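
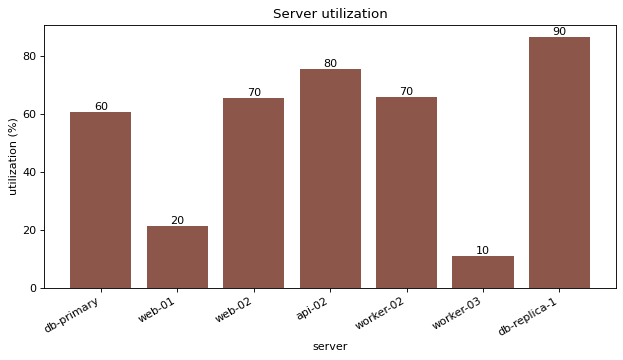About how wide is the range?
Max db-replica-1 ≈ 90, min worker-03 ≈ 10; range ≈ 80.

≈ 80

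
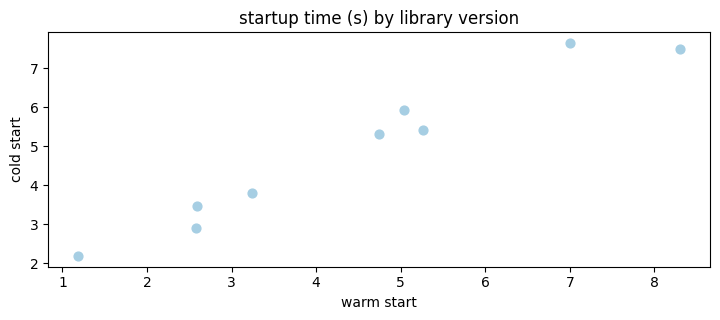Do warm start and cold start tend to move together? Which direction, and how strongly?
Points are positively correlated; strong (|r| ≈ 1.0).

positive, strong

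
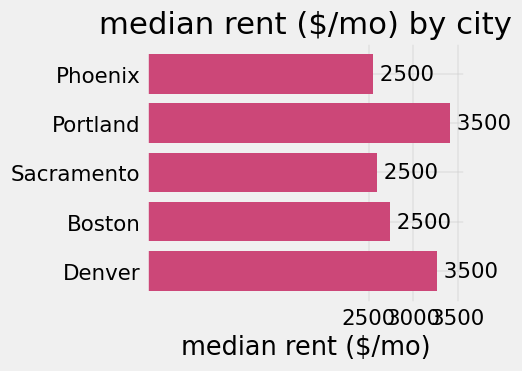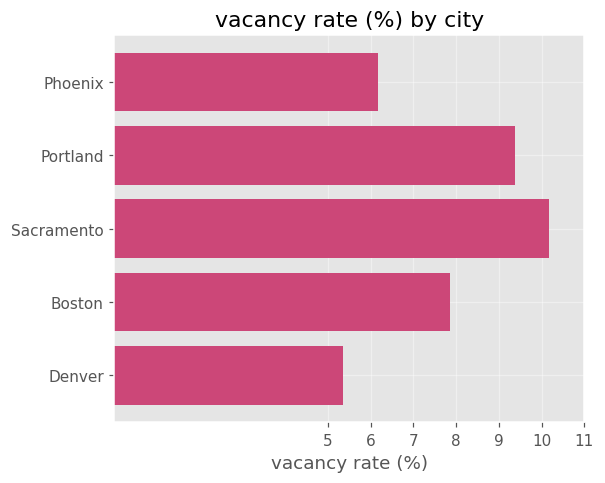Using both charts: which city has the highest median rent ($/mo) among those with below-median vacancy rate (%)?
Denver

Chart 2 median vacancy rate (%) ≈ 8; below-median cities: Phoenix, Denver. Among those, Denver has the highest median rent ($/mo) (≈ 3500).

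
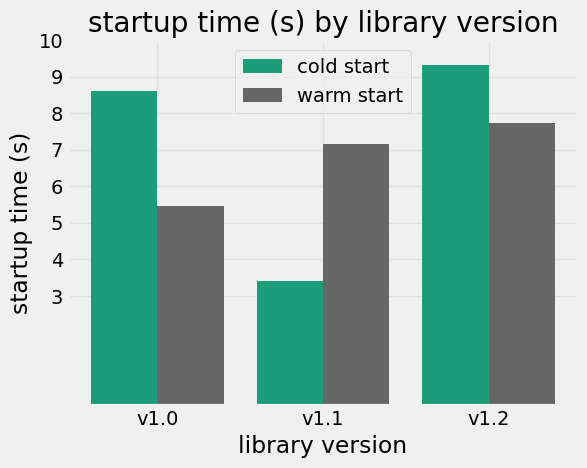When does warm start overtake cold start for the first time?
v1.1

v1.0: warm start ≈ 5 vs cold start ≈ 9 (not yet); v1.1: warm start ≈ 7 vs cold start ≈ 3 (first crossover).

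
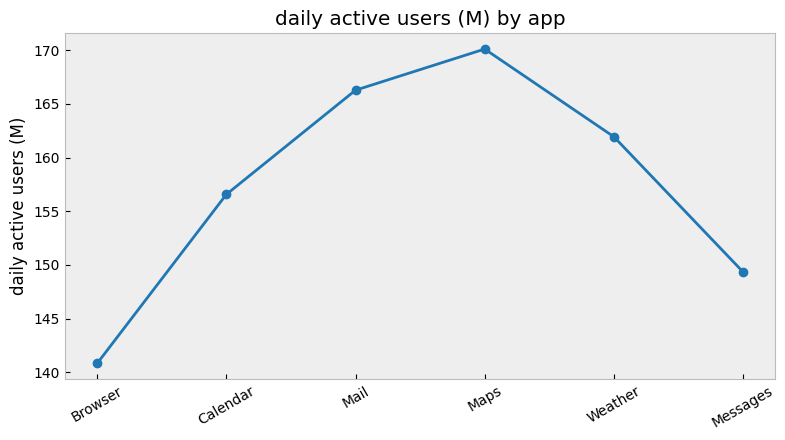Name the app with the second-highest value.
Mail

Top 3: Maps ≈ 170, Mail ≈ 165, Weather ≈ 160.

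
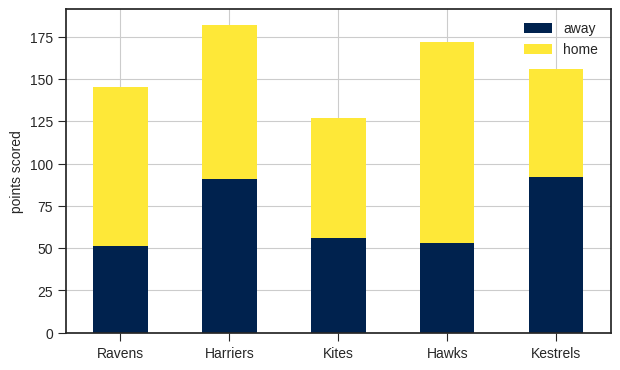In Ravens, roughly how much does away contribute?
away top ≈ 60, bottom ≈ 0; segment ≈ 60.

≈ 60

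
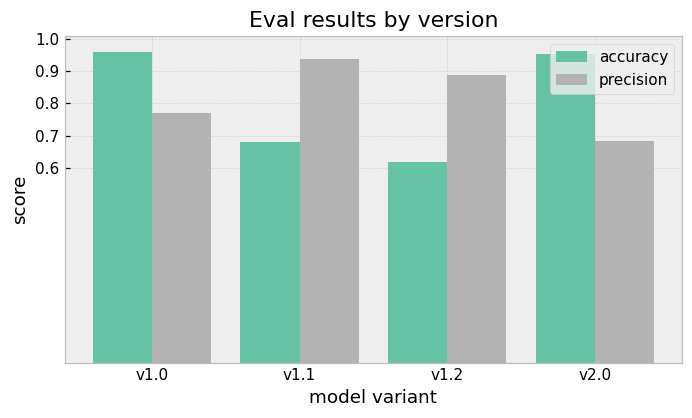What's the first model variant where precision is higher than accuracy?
v1.1

v1.0: precision ≈ 0.8 vs accuracy ≈ 1.0 (not yet); v1.1: precision ≈ 0.9 vs accuracy ≈ 0.7 (first crossover).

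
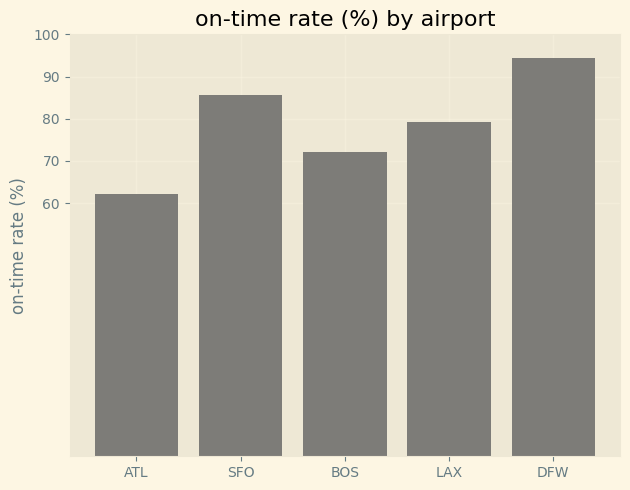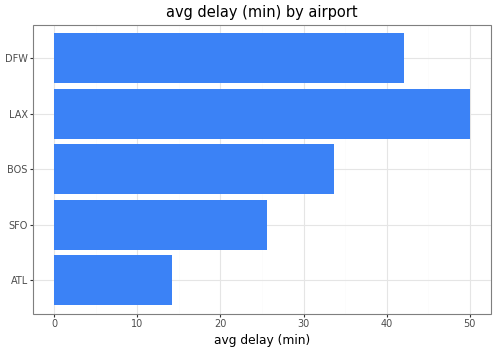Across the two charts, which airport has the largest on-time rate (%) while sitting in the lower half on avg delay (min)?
SFO

Chart 2 median avg delay (min) ≈ 35; below-median airports: ATL, SFO. Among those, SFO has the highest on-time rate (%) (≈ 90).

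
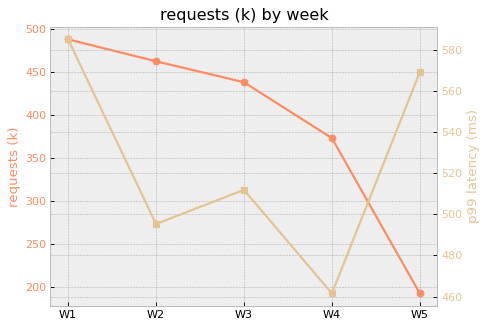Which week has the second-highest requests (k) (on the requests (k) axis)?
W2

Top 3 (on the requests (k) axis): W1 ≈ 500, W2 ≈ 475, W3 ≈ 450.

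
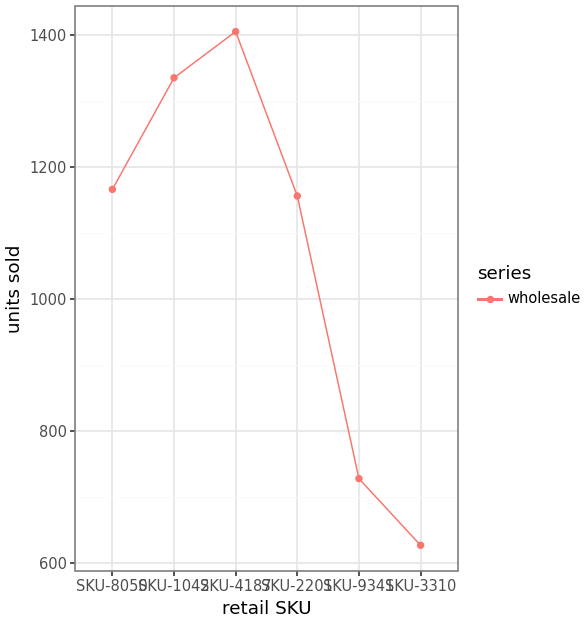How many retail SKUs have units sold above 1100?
Above 1100: SKU-8050, SKU-1042, SKU-4187, SKU-2201.

4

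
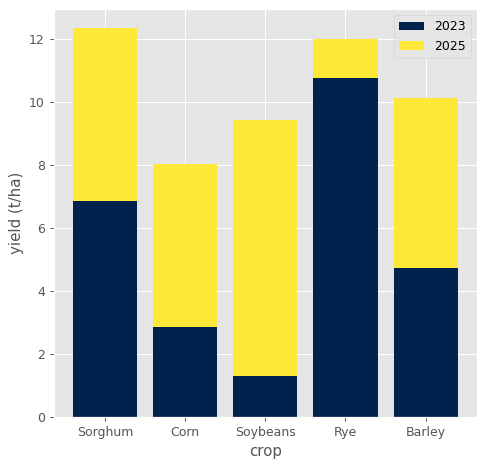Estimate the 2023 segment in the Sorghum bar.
2023 top ≈ 6, bottom ≈ 0; segment ≈ 6.

≈ 6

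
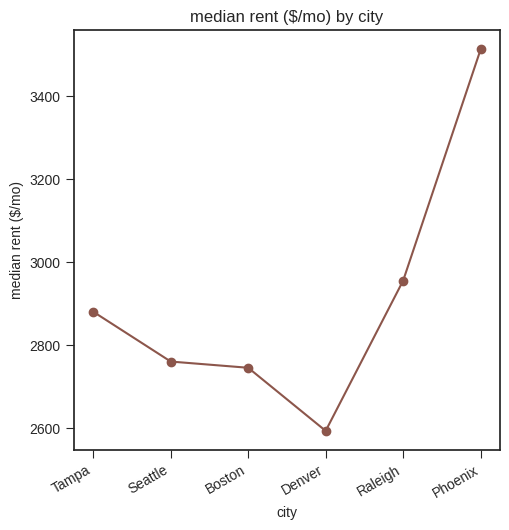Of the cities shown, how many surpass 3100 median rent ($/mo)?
Above 3100: Phoenix.

1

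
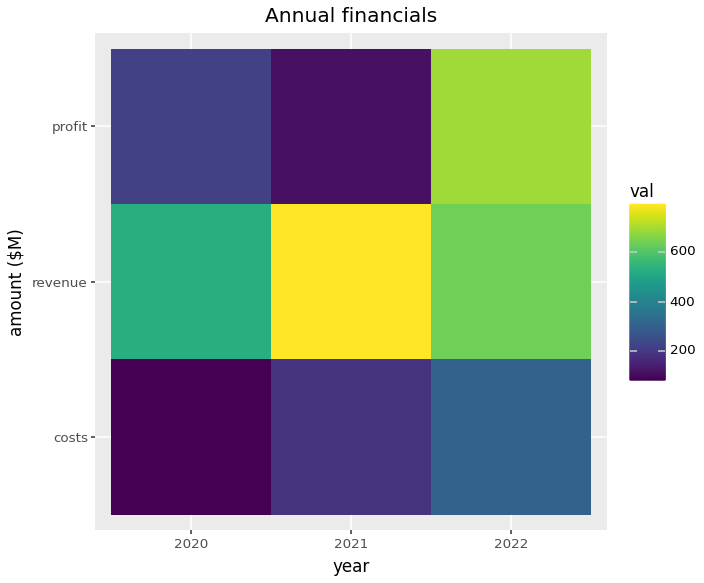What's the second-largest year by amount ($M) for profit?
2020

Top 3 for profit: 2022 ≈ 700, 2020 ≈ 200, 2021 ≈ 100.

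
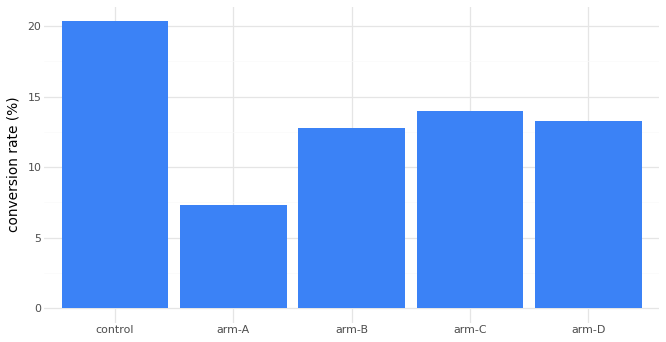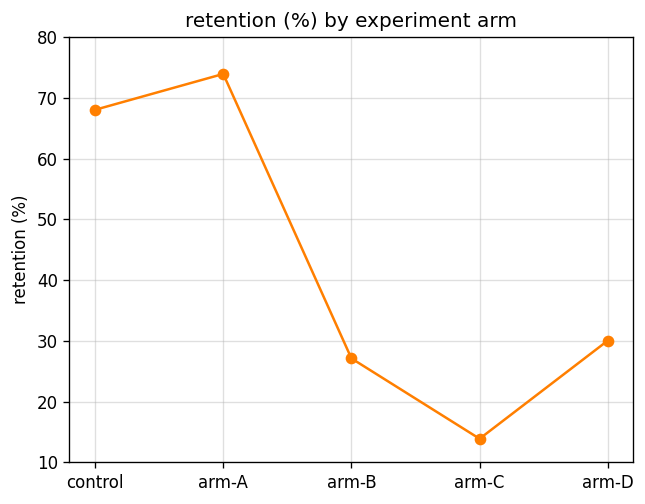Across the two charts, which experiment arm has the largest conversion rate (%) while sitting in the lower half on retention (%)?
Chart 2 median retention (%) ≈ 30; below-median experiment arms: arm-B, arm-C. Among those, arm-C has the highest conversion rate (%) (≈ 14).

arm-C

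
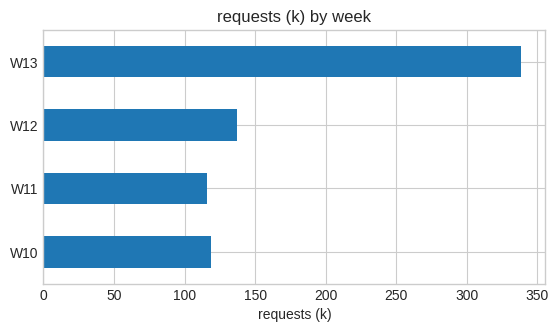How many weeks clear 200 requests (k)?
1

Above 200: W13.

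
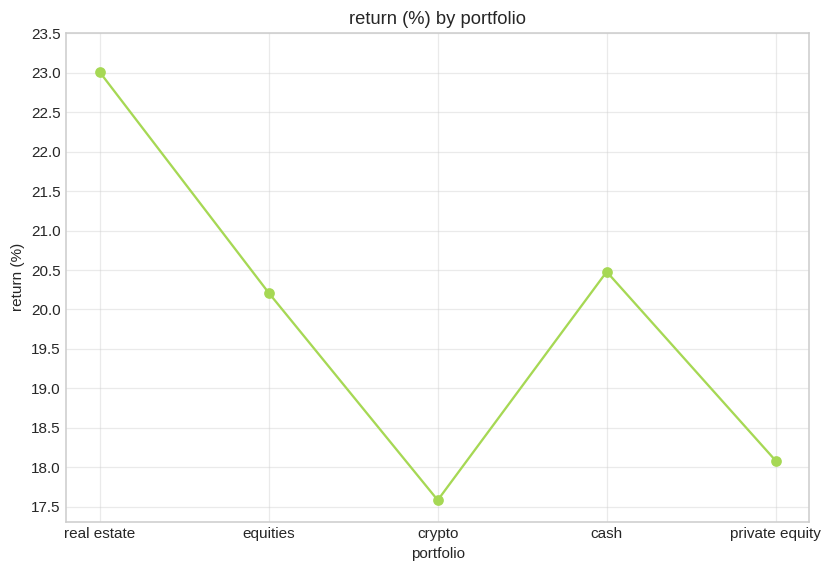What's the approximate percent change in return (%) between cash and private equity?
cash ≈ 20.5, private equity ≈ 18.0; (18.0 − 20.5) / 20.5 ≈ -12.2%.

≈ -12.2%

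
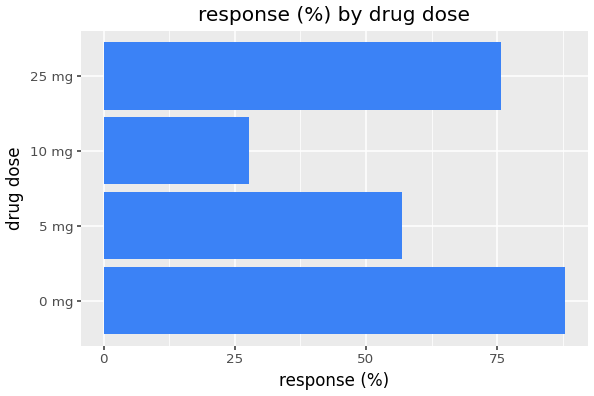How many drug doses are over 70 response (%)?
2

Above 70: 0 mg, 25 mg.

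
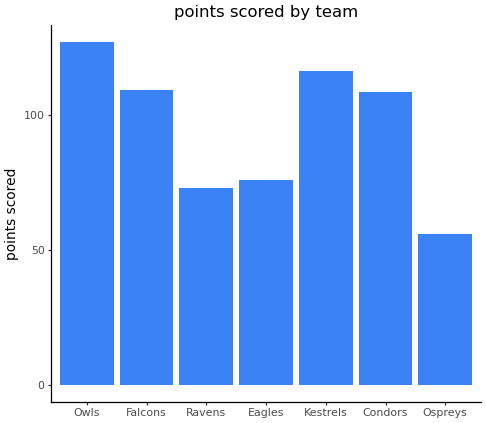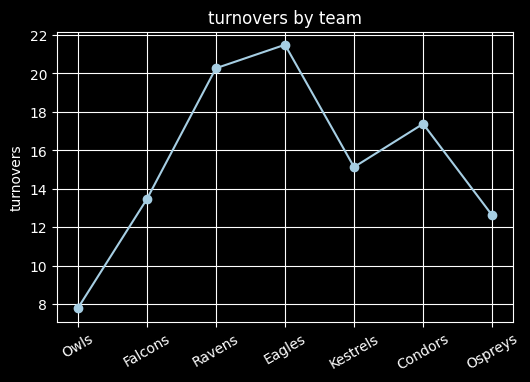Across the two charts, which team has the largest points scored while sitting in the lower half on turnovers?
Chart 2 median turnovers ≈ 16; below-median teams: Owls, Falcons, Ospreys. Among those, Owls has the highest points scored (≈ 120).

Owls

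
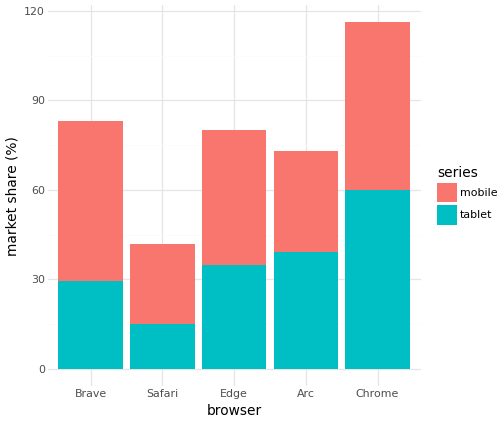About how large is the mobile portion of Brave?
≈ 50

mobile top ≈ 80, bottom ≈ 30; segment ≈ 50.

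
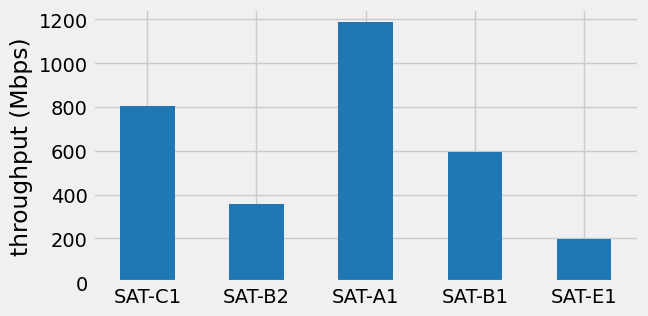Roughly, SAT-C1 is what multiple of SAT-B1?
SAT-C1 ≈ 800, SAT-B1 ≈ 600; 800/600 ≈ 1.33.

≈ 1.33×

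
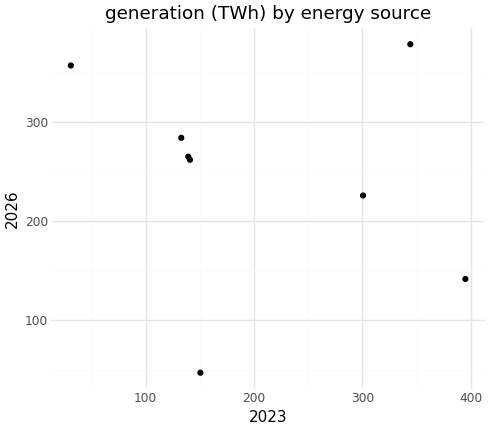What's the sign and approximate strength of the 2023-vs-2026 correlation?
no clear correlation

Points are roughly uncorrelated; weak (|r| ≈ 0.2).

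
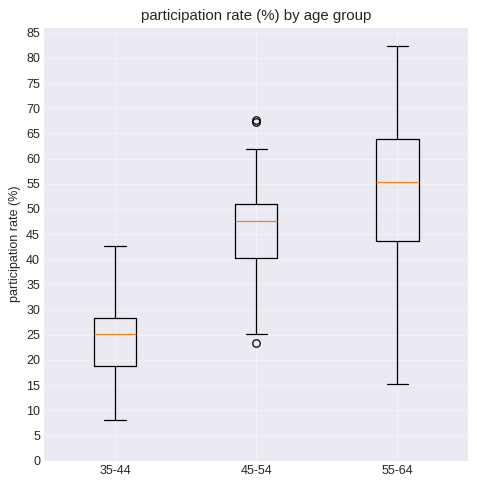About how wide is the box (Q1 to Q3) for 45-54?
Q3 ≈ 50, Q1 ≈ 40; IQR ≈ 10.

≈ 10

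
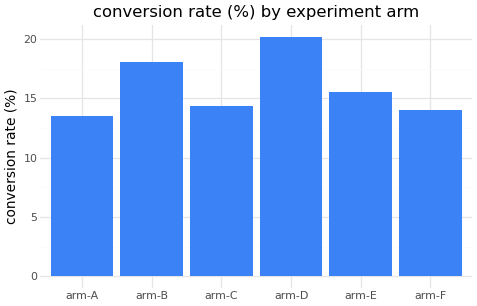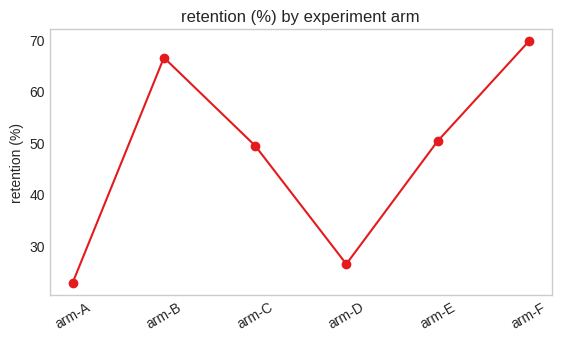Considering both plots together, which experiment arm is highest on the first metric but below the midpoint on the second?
arm-D

Chart 2 median retention (%) ≈ 50; below-median experiment arms: arm-A, arm-C, arm-D. Among those, arm-D has the highest conversion rate (%) (≈ 20).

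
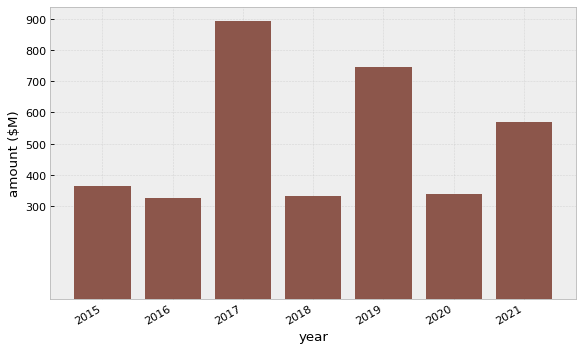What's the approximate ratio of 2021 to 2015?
≈ 1.5×

2021 ≈ 600, 2015 ≈ 400; 600/400 ≈ 1.5.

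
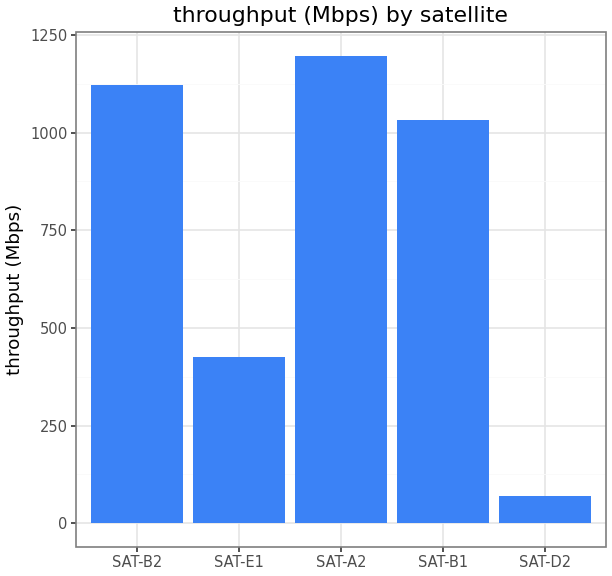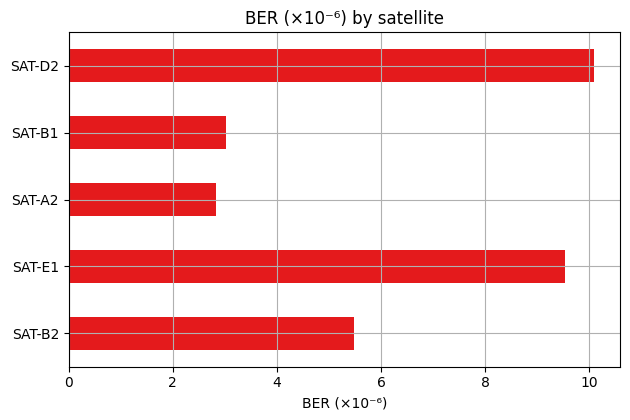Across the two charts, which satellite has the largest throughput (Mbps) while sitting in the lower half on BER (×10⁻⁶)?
SAT-A2

Chart 2 median BER (×10⁻⁶) ≈ 5; below-median satellites: SAT-A2, SAT-B1. Among those, SAT-A2 has the highest throughput (Mbps) (≈ 1200).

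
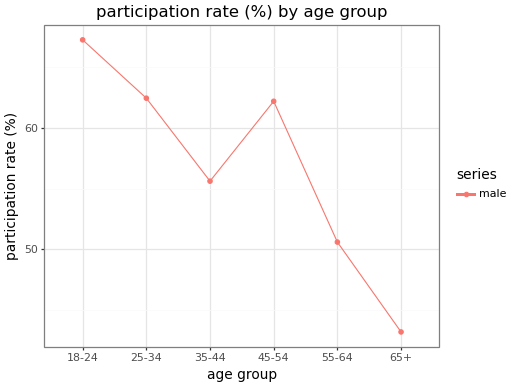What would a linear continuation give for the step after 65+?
Last three: 60, 50, 45 → slope ≈ -7.5/step → next ≈ 37.5.

≈ 37.5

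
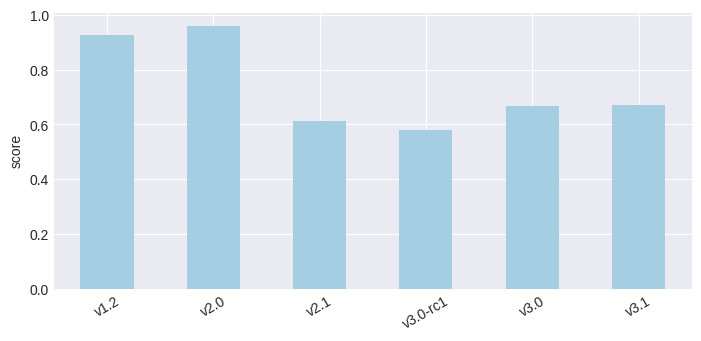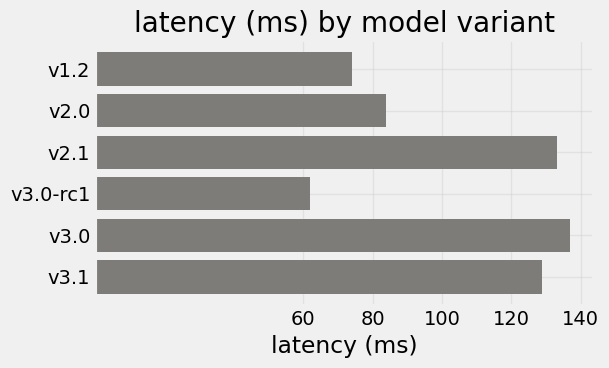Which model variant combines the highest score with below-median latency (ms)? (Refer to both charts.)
Chart 2 median latency (ms) ≈ 100; below-median model variants: v1.2, v2.0, v3.0-rc1. Among those, v2.0 has the highest score (≈ 1).

v2.0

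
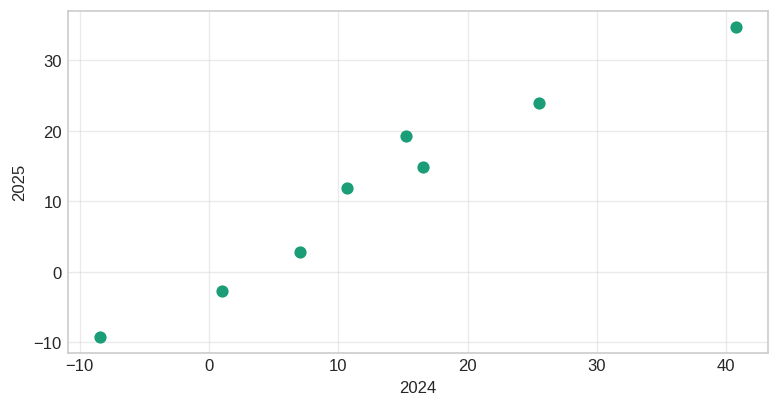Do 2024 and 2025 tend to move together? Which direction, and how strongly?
positive, strong

Points are positively correlated; strong (|r| ≈ 1.0).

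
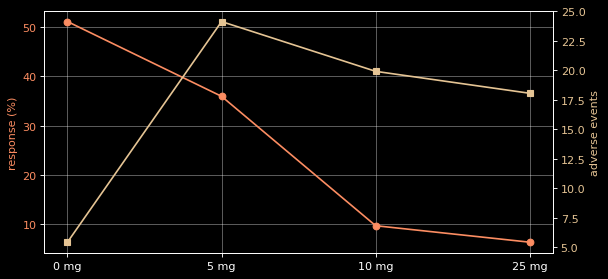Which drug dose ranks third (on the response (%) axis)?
10 mg

Top 4 (on the response (%) axis): 0 mg ≈ 50, 5 mg ≈ 35, 10 mg ≈ 10, 25 mg ≈ 5.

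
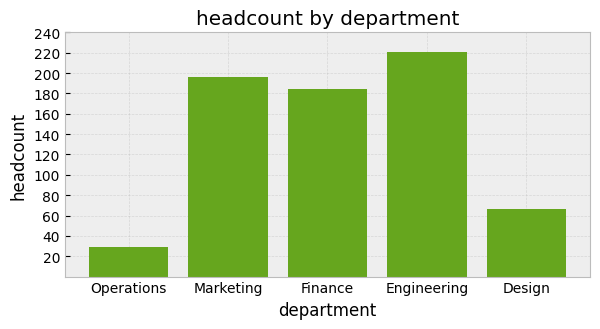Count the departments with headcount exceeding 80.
3

Above 80: Marketing, Finance, Engineering.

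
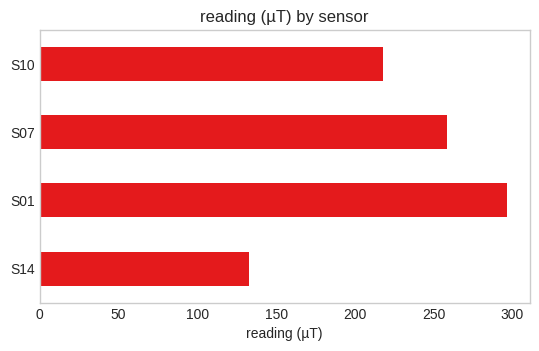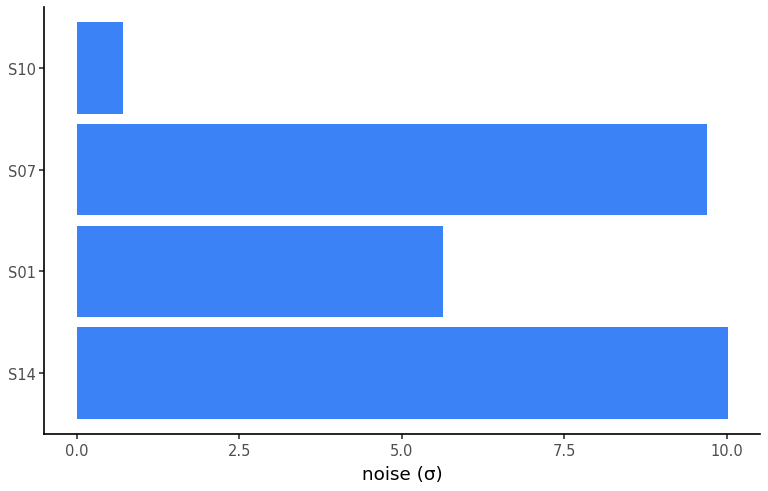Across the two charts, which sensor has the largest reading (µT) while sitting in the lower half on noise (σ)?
Chart 2 median noise (σ) ≈ 8; below-median sensors: S01, S10. Among those, S01 has the highest reading (µT) (≈ 300).

S01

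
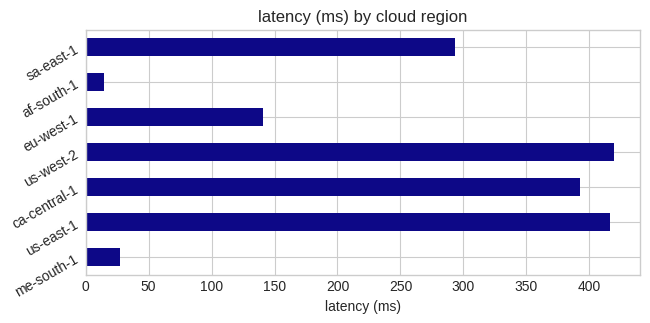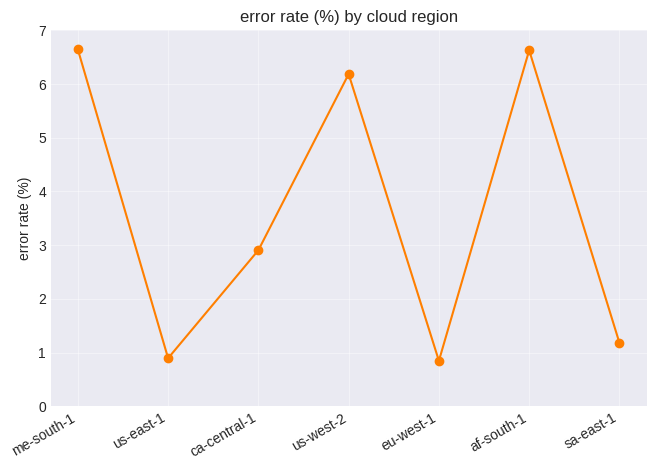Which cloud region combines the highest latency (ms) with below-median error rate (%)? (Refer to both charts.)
Chart 2 median error rate (%) ≈ 3; below-median cloud regions: us-east-1, eu-west-1, sa-east-1. Among those, us-east-1 has the highest latency (ms) (≈ 400).

us-east-1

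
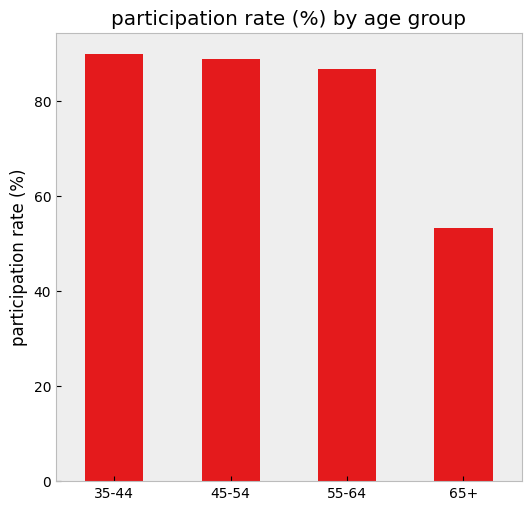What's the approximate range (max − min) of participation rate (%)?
Max 35-44 ≈ 90, min 65+ ≈ 50; range ≈ 40.

≈ 40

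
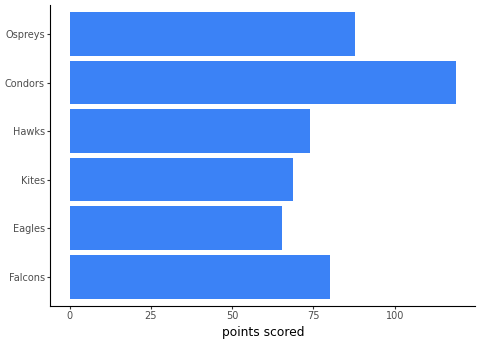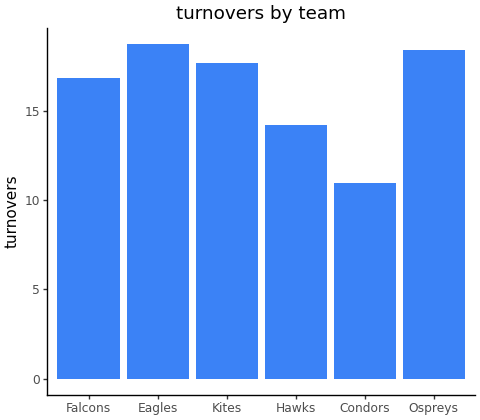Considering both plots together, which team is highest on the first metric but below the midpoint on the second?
Condors

Chart 2 median turnovers ≈ 18; below-median teams: Falcons, Hawks, Condors. Among those, Condors has the highest points scored (≈ 120).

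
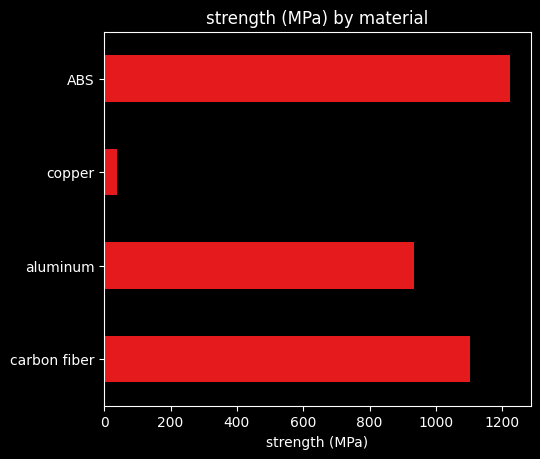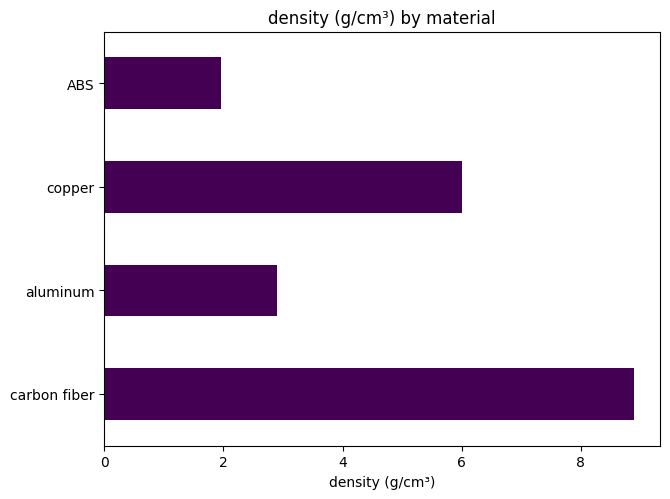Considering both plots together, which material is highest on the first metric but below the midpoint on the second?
Chart 2 median density (g/cm³) ≈ 4; below-median materials: aluminum, ABS. Among those, ABS has the highest strength (MPa) (≈ 1200).

ABS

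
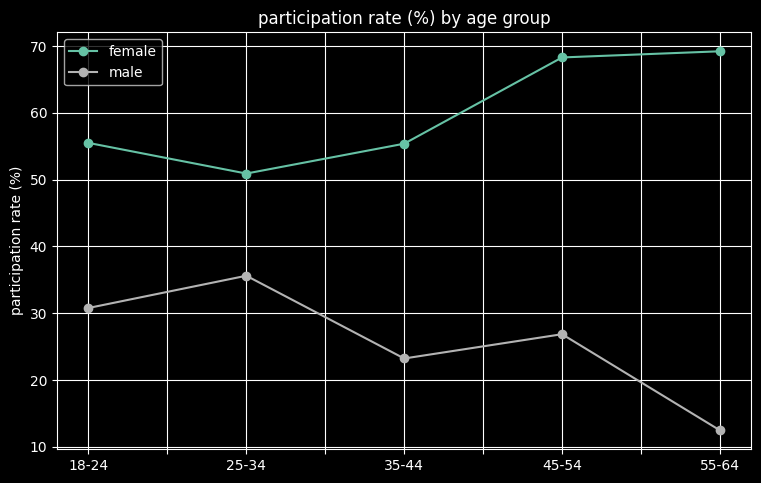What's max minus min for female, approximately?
Max 55-64 ≈ 70, min 25-34 ≈ 50; range ≈ 20.

≈ 20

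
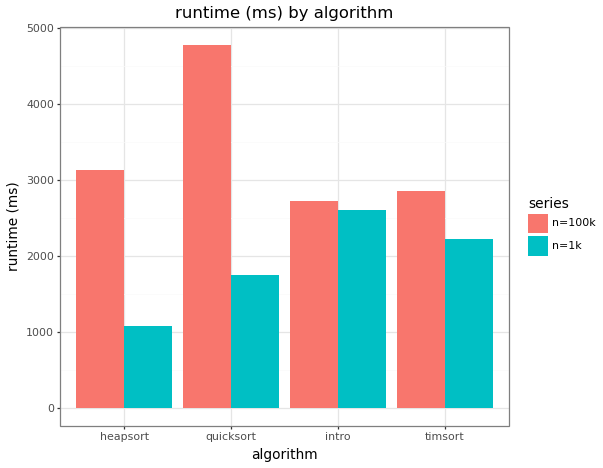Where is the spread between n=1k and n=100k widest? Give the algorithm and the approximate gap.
quicksort, ≈ 3500 ms

quicksort: n=1k ≈ 1500, n=100k ≈ 5000 → gap ≈ 3500. Next-largest (heapsort) is only ≈ 2000.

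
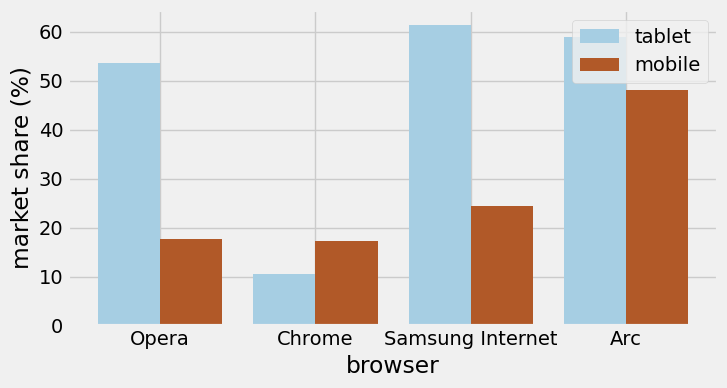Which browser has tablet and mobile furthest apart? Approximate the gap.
Samsung Internet, ≈ 40 %

Samsung Internet: tablet ≈ 60, mobile ≈ 20 → gap ≈ 40. Next-largest (Opera) is only ≈ 30.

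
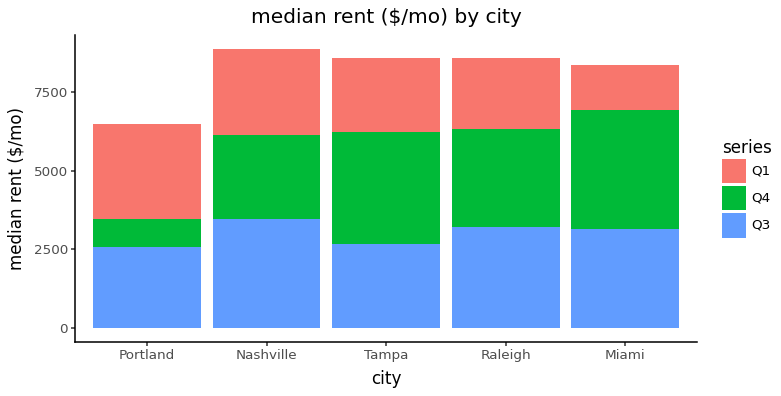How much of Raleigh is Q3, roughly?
Q3 top ≈ 3000, bottom ≈ 0; segment ≈ 3000.

≈ 3000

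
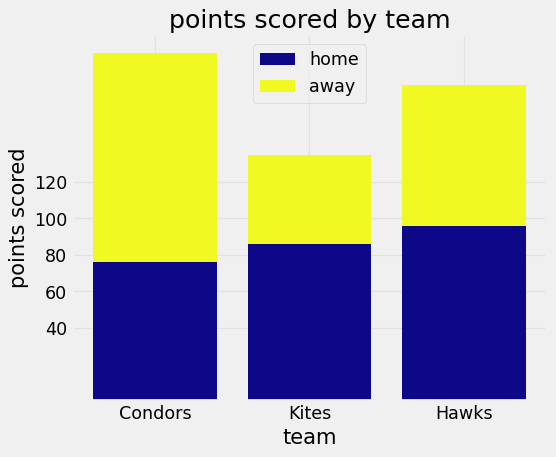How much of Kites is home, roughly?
home top ≈ 80, bottom ≈ 0; segment ≈ 80.

≈ 80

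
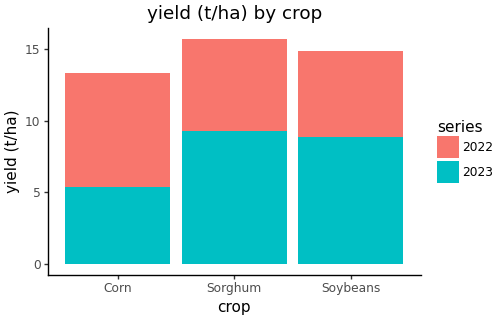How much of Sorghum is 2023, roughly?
2023 top ≈ 10, bottom ≈ 0; segment ≈ 10.

≈ 10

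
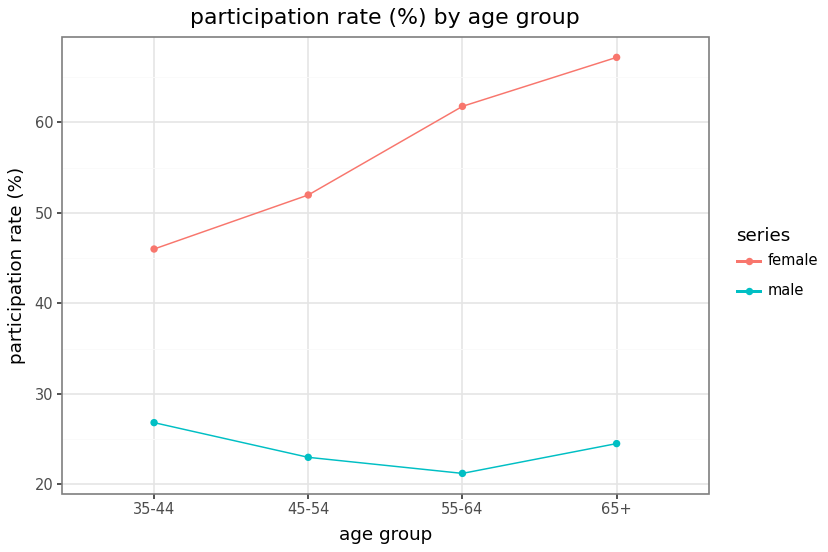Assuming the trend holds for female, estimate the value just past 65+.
≈ 72.5

Last three: 50, 60, 65 → slope ≈ 7.5/step → next ≈ 72.5.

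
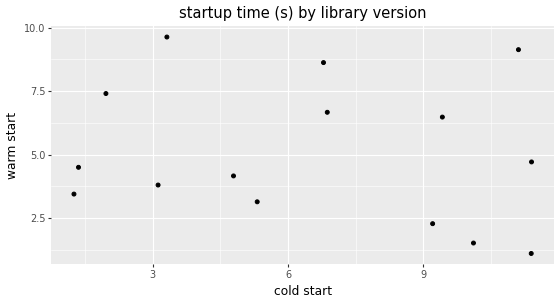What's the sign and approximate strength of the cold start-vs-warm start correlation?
no clear correlation

Points are roughly uncorrelated; weak (|r| ≈ 0.2).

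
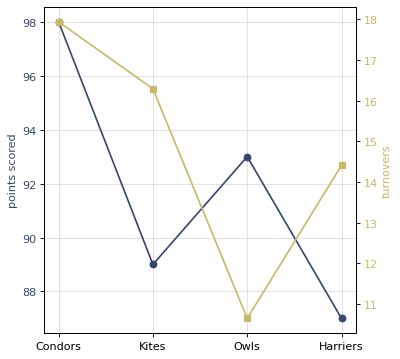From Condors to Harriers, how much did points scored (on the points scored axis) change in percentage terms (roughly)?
Condors ≈ 98, Harriers ≈ 87; (87 − 98) / 98 ≈ -11.2%.

≈ -11.2%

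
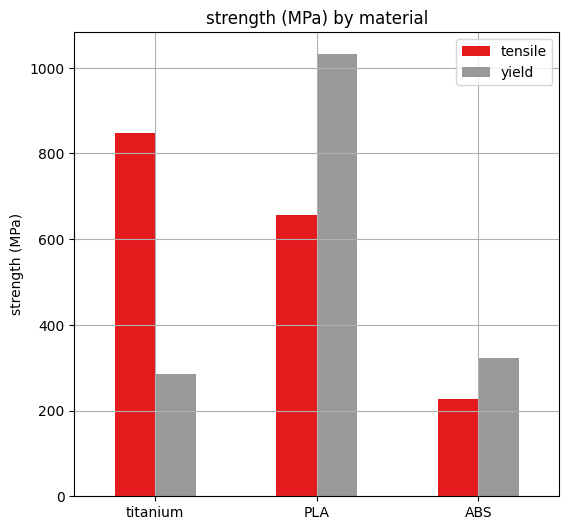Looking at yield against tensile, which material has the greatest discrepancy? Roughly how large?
titanium: yield ≈ 300, tensile ≈ 800 → gap ≈ 500. Next-largest (PLA) is only ≈ 300.

titanium, ≈ 500 MPa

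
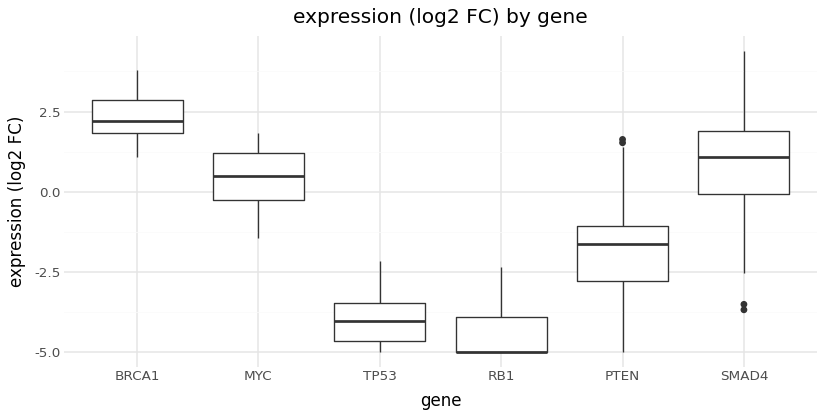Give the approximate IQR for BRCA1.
≈ 1

Q3 ≈ 3, Q1 ≈ 2; IQR ≈ 1.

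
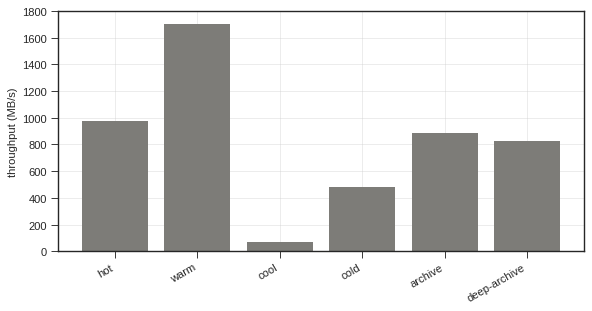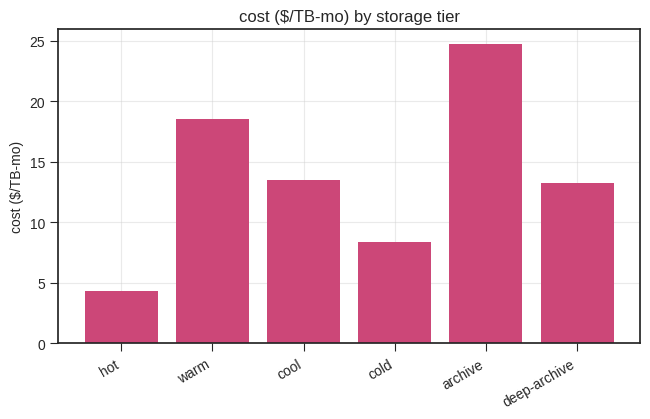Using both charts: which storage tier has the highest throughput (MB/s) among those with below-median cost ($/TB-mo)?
Chart 2 median cost ($/TB-mo) ≈ 15; below-median storage tiers: hot, cold, deep-archive. Among those, hot has the highest throughput (MB/s) (≈ 1000).

hot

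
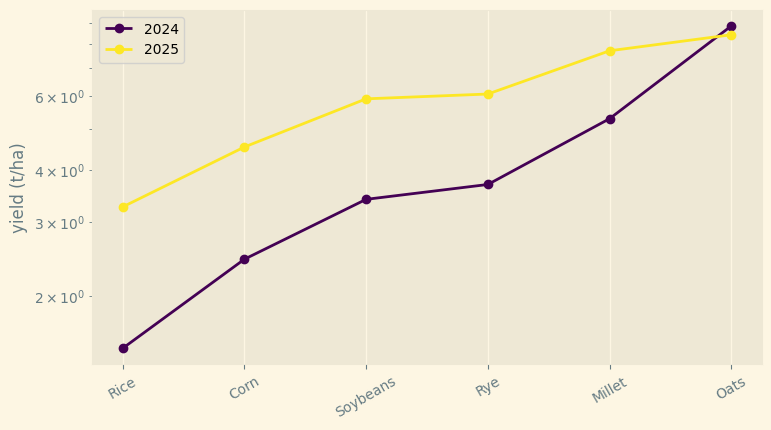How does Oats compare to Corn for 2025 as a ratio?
≈ 1.6×

Oats ≈ 8, Corn ≈ 5; 8/5 ≈ 1.6.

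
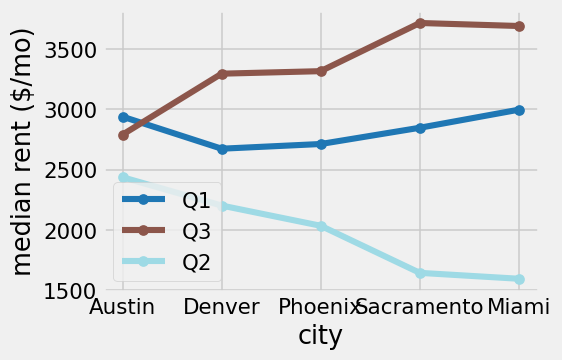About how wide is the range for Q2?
Max Austin ≈ 2400, min Miami ≈ 1600; range ≈ 800.

≈ 800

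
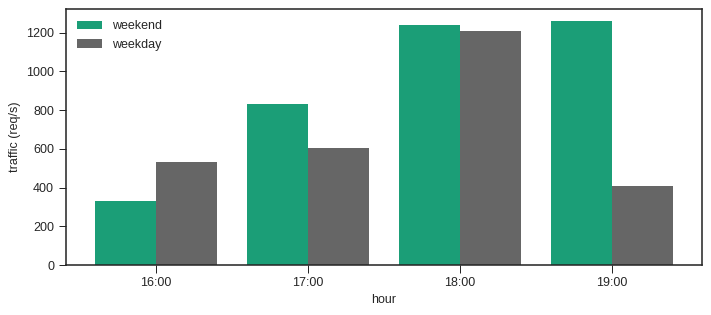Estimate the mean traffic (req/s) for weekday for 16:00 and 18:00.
(600 + 1200) / 2 ≈ 900.

≈ 900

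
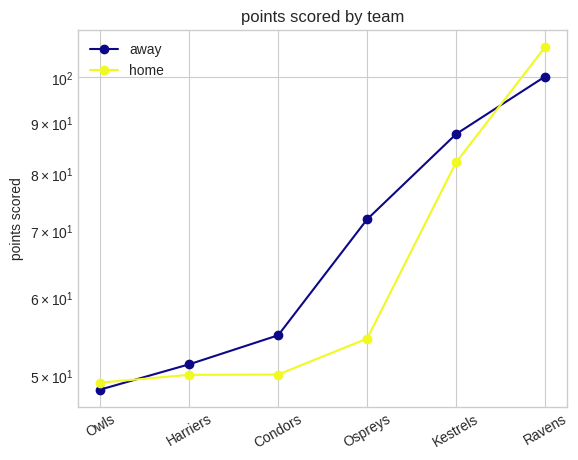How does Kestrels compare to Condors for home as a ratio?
Kestrels ≈ 80, Condors ≈ 50; 80/50 ≈ 1.6.

≈ 1.6×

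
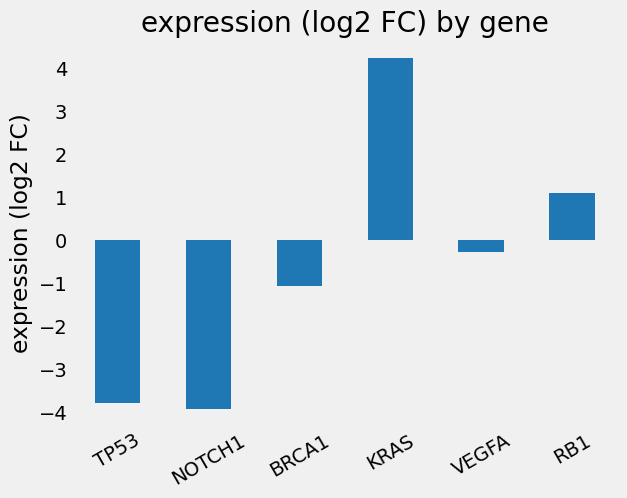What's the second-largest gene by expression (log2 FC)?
Top 3: KRAS ≈ 4, RB1 ≈ 1, VEGFA ≈ 0.

RB1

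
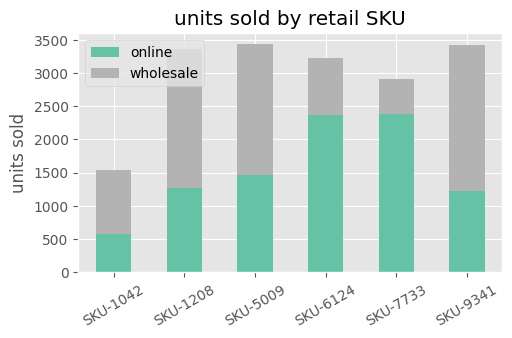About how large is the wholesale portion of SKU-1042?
≈ 1000

wholesale top ≈ 1500, bottom ≈ 500; segment ≈ 1000.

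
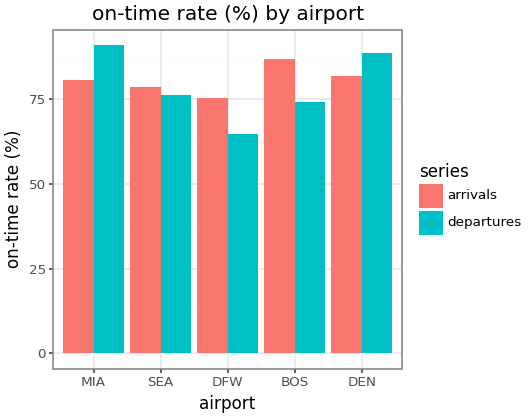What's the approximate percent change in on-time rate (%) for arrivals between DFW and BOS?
≈ +12.5%

DFW ≈ 80, BOS ≈ 90; (90 − 80) / 80 ≈ +12.5%.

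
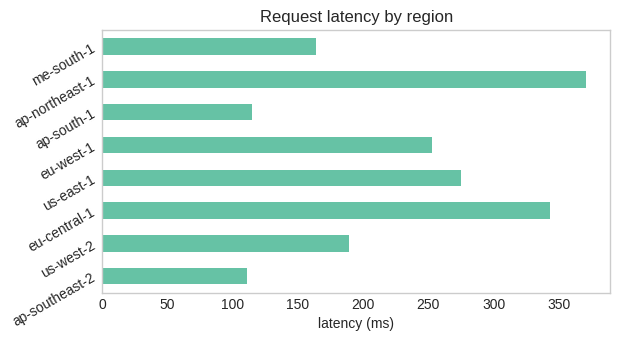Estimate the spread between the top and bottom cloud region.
Max ap-northeast-1 ≈ 350, min ap-southeast-2 ≈ 100; range ≈ 250.

≈ 250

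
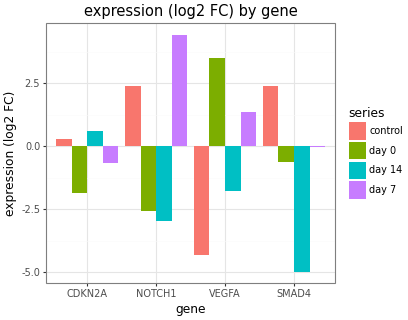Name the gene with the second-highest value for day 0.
Top 3 for day 0: VEGFA ≈ 4, SMAD4 ≈ -1, CDKN2A ≈ -2.

SMAD4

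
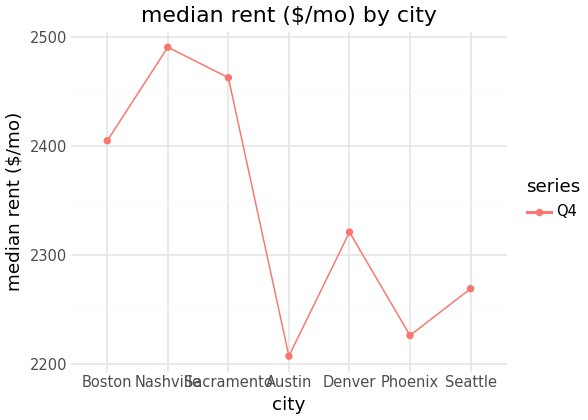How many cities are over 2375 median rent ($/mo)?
Above 2375: Boston, Nashville, Sacramento.

3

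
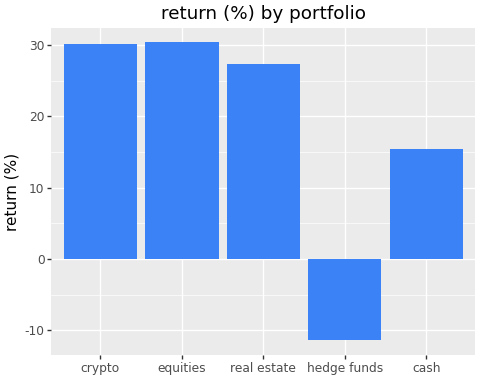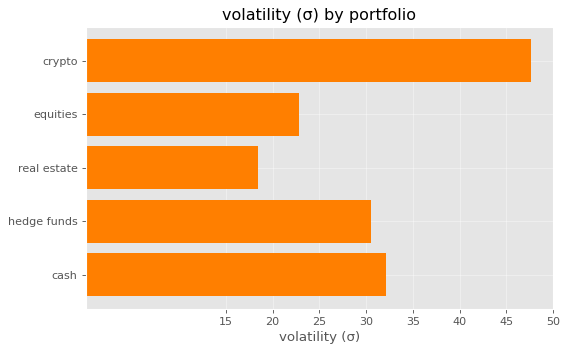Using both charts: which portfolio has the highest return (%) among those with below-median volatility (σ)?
Chart 2 median volatility (σ) ≈ 30; below-median portfolios: equities, real estate. Among those, equities has the highest return (%) (≈ 30).

equities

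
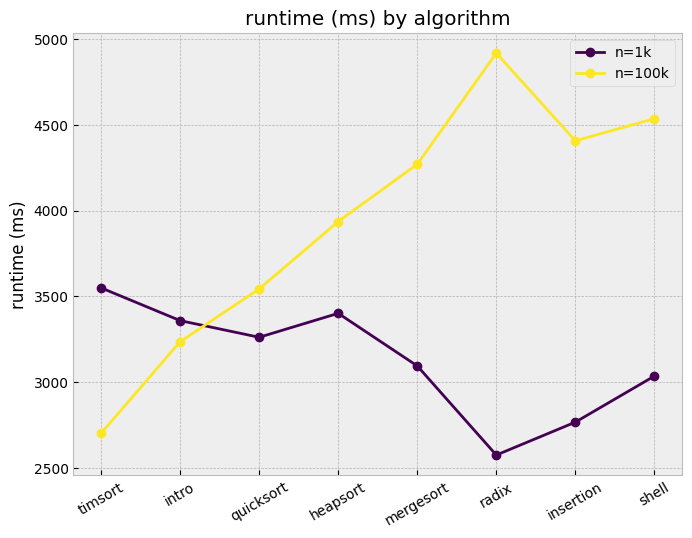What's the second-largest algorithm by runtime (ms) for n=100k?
Top 3 for n=100k: radix ≈ 5000, shell ≈ 4600, insertion ≈ 4400.

shell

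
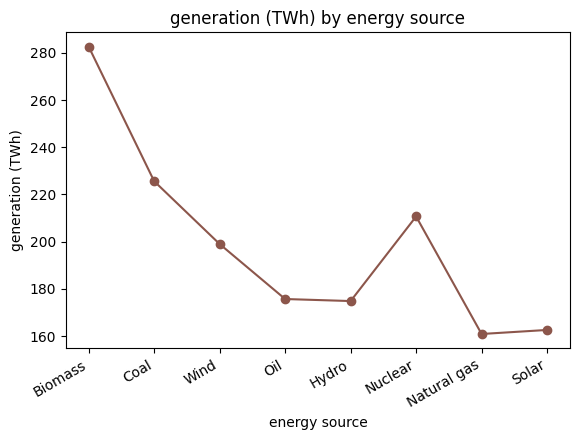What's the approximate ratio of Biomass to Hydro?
≈ 1.56×

Biomass ≈ 280, Hydro ≈ 180; 280/180 ≈ 1.56.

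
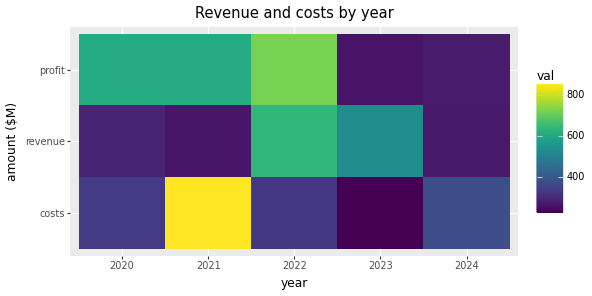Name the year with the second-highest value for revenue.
2023

Top 3 for revenue: 2022 ≈ 600, 2023 ≈ 500, 2020 ≈ 300.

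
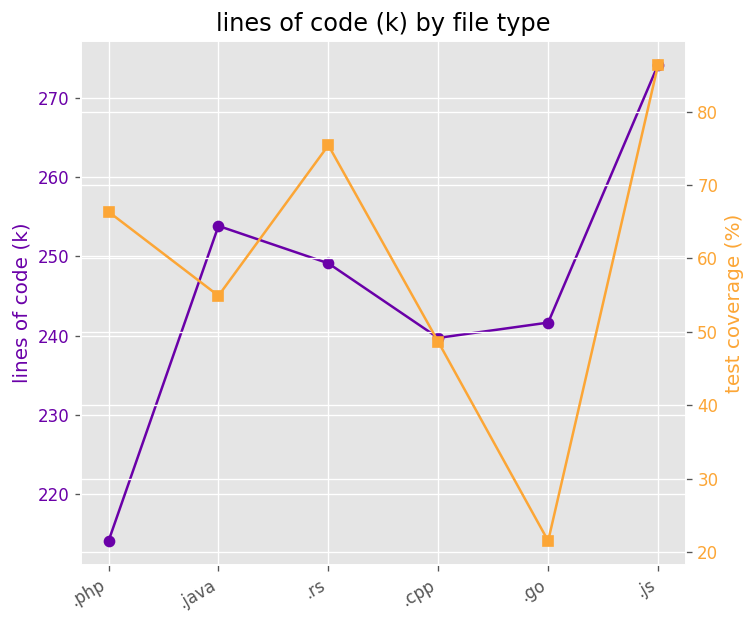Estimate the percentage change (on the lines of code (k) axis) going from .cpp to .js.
.cpp ≈ 240, .js ≈ 270; (270 − 240) / 240 ≈ +12.5%.

≈ +12.5%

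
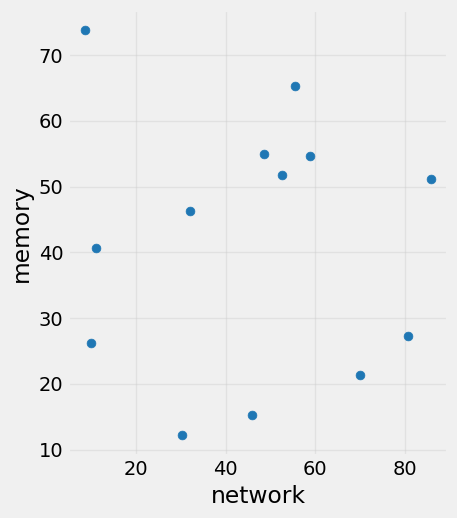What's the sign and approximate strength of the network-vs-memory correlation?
no clear correlation

Points are roughly uncorrelated; weak (|r| ≈ 0.1).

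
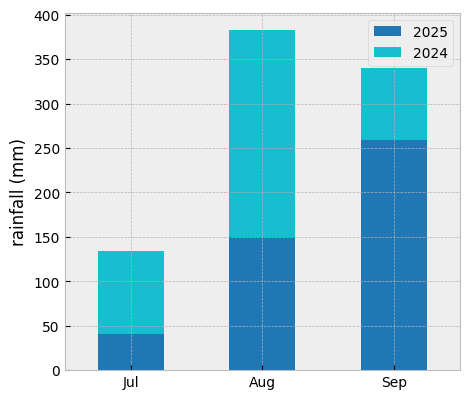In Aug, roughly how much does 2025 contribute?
≈ 150

2025 top ≈ 150, bottom ≈ 0; segment ≈ 150.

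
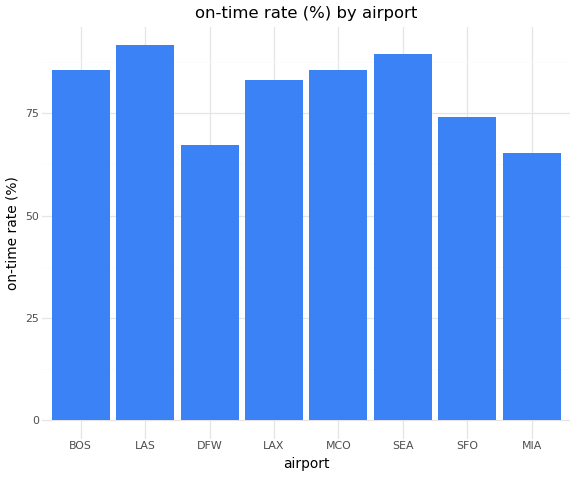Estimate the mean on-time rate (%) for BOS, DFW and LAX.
≈ 80

(90 + 70 + 80) / 3 ≈ 80.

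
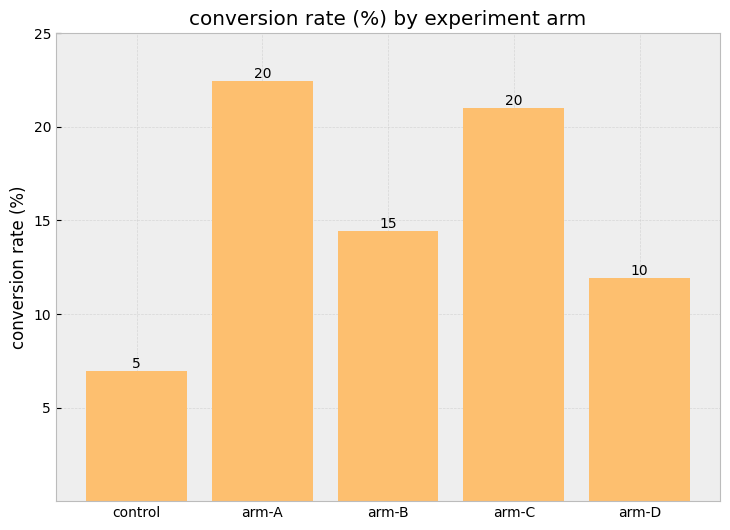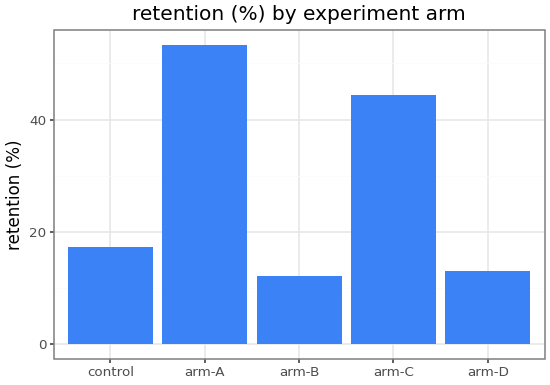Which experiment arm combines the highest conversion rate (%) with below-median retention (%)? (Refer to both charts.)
Chart 2 median retention (%) ≈ 15; below-median experiment arms: arm-B, arm-D. Among those, arm-B has the highest conversion rate (%) (≈ 15).

arm-B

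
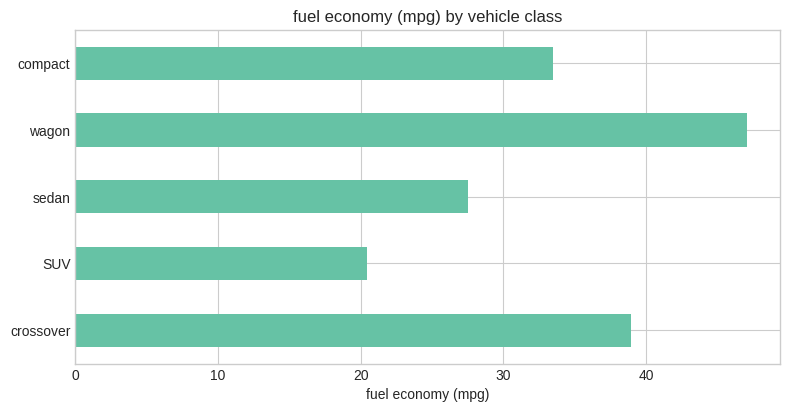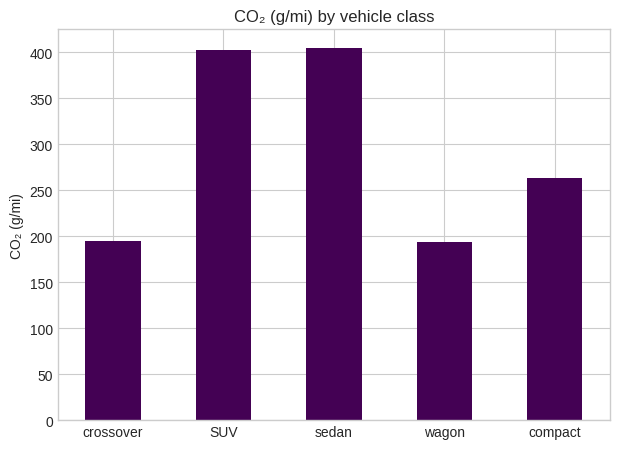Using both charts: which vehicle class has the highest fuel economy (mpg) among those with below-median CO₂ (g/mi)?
wagon

Chart 2 median CO₂ (g/mi) ≈ 250; below-median vehicle classes: crossover, wagon. Among those, wagon has the highest fuel economy (mpg) (≈ 45).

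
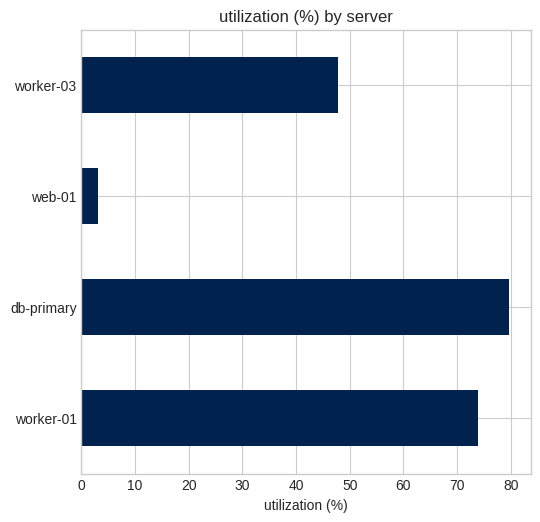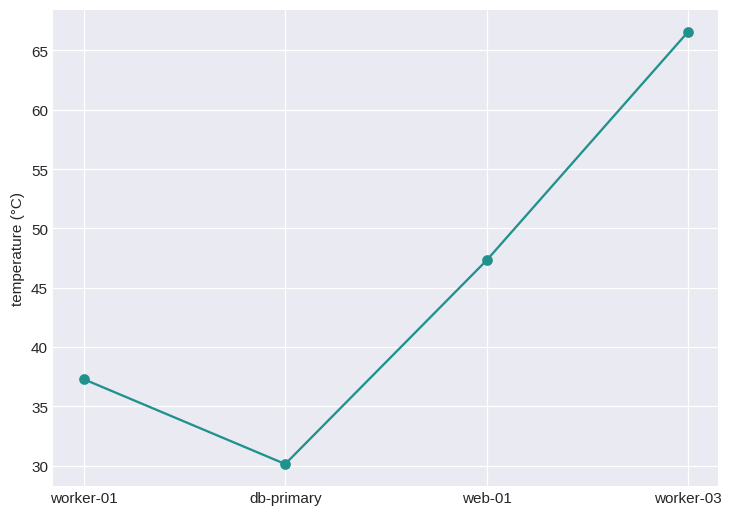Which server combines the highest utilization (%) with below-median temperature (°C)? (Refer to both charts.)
Chart 2 median temperature (°C) ≈ 40; below-median servers: worker-01, db-primary. Among those, db-primary has the highest utilization (%) (≈ 80).

db-primary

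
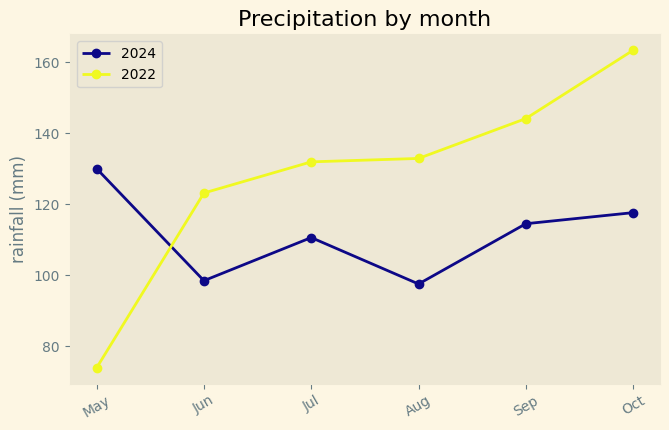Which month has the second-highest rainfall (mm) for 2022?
Top 3 for 2022: Oct ≈ 160, Sep ≈ 140, Aug ≈ 130.

Sep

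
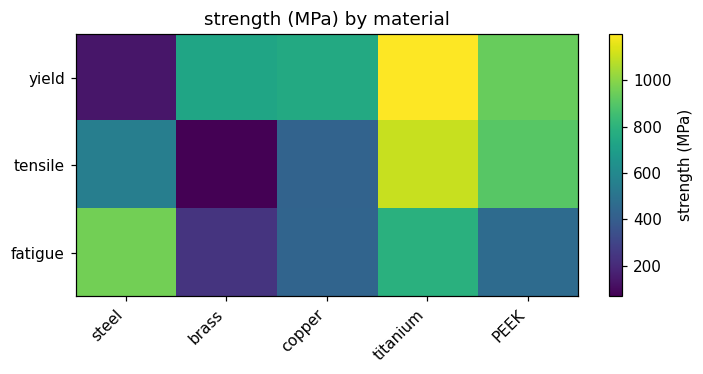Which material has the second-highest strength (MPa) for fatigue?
Top 3 for fatigue: steel ≈ 1000, titanium ≈ 800, PEEK ≈ 500.

titanium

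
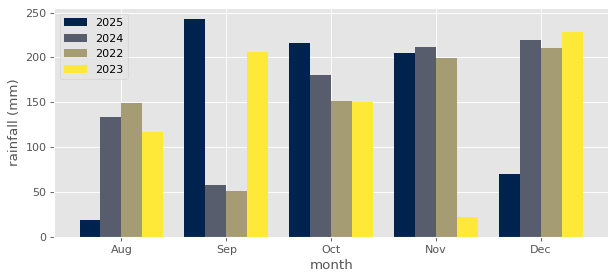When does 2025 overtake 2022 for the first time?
Sep

Aug: 2025 ≈ 25 vs 2022 ≈ 150 (not yet); Sep: 2025 ≈ 250 vs 2022 ≈ 50 (first crossover).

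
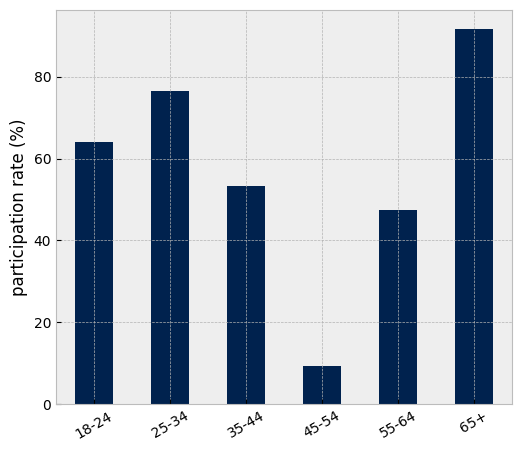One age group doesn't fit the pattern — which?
45-54

45-54 ≈ 10; the rest sit between ≈ 50 and ≈ 90.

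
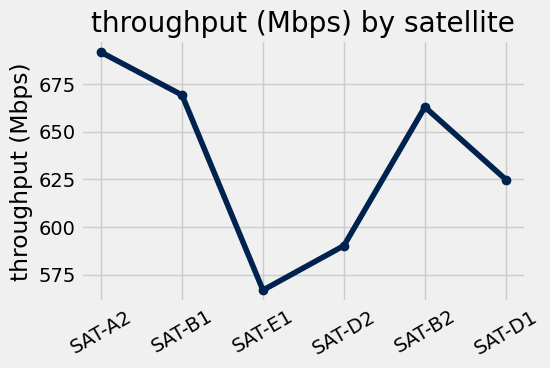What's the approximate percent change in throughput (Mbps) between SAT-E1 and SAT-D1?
≈ +10.7%

SAT-E1 ≈ 560, SAT-D1 ≈ 620; (620 − 560) / 560 ≈ +10.7%.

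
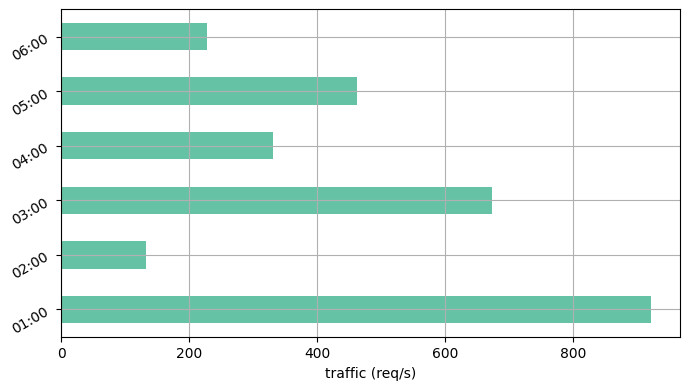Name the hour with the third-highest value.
Top 4: 01:00 ≈ 900, 03:00 ≈ 700, 05:00 ≈ 500, 04:00 ≈ 300.

05:00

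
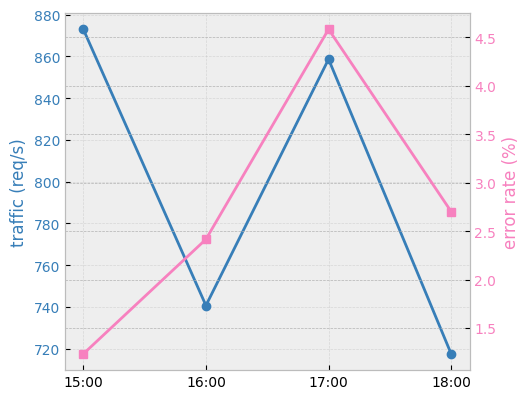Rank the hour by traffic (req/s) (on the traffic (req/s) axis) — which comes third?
16:00

Top 4 (on the traffic (req/s) axis): 15:00 ≈ 880, 17:00 ≈ 860, 16:00 ≈ 740, 18:00 ≈ 720.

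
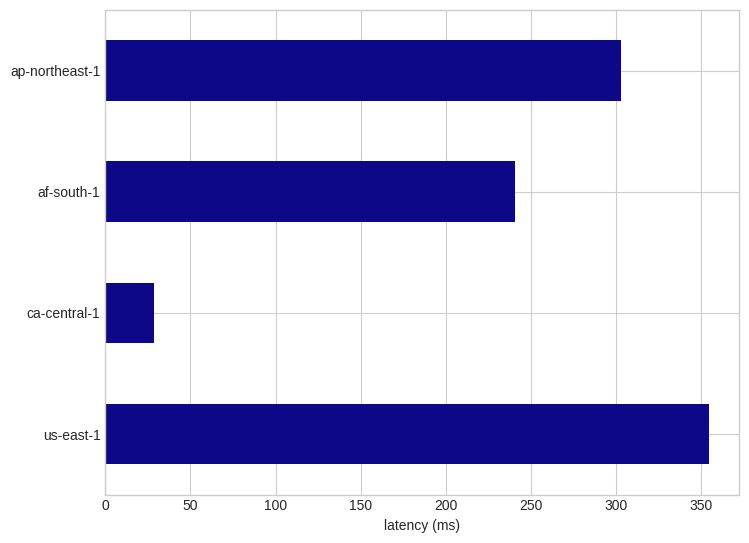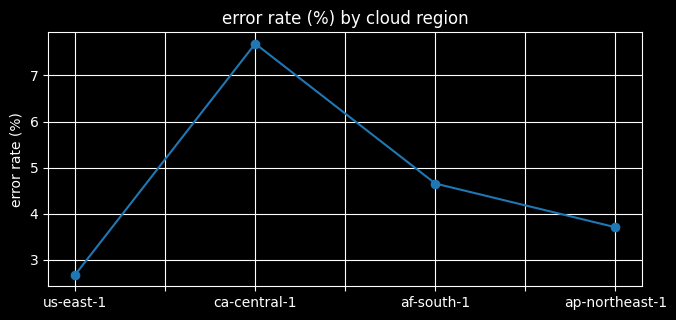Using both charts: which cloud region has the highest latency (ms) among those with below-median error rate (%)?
us-east-1

Chart 2 median error rate (%) ≈ 4; below-median cloud regions: us-east-1, ap-northeast-1. Among those, us-east-1 has the highest latency (ms) (≈ 350).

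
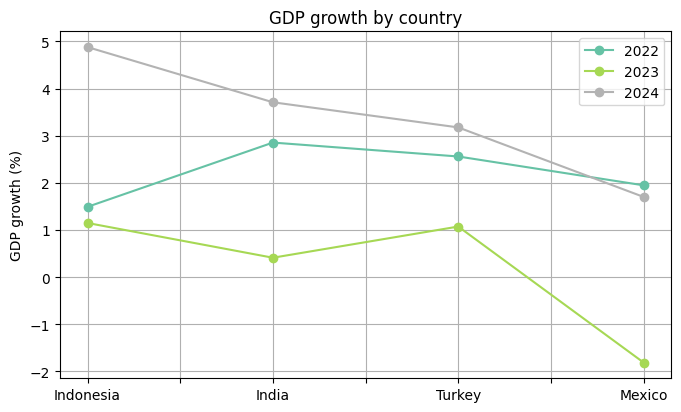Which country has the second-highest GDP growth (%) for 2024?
Top 3 for 2024: Indonesia ≈ 5, India ≈ 4, Turkey ≈ 3.

India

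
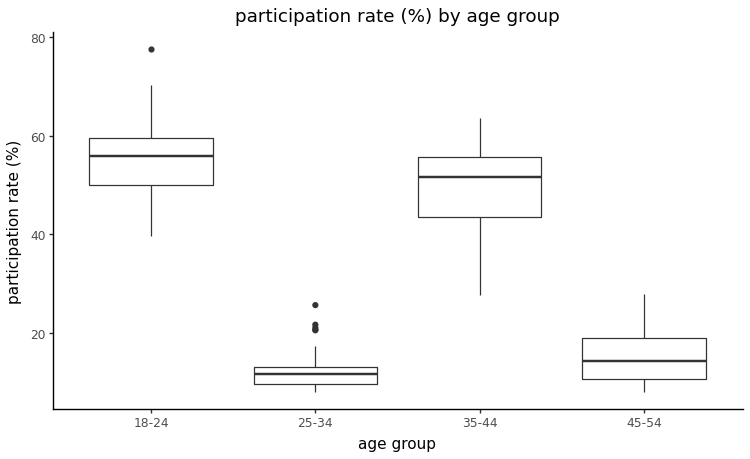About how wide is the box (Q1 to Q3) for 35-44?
≈ 10

Q3 ≈ 55, Q1 ≈ 45; IQR ≈ 10.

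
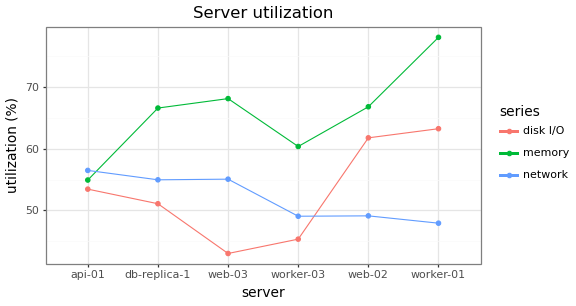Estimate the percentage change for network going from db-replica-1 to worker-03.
db-replica-1 ≈ 55, worker-03 ≈ 50; (50 − 55) / 55 ≈ -9.1%.

≈ -9.1%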